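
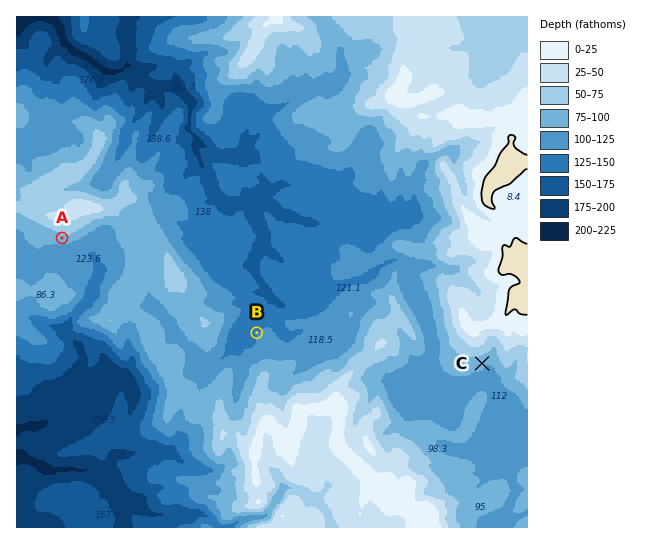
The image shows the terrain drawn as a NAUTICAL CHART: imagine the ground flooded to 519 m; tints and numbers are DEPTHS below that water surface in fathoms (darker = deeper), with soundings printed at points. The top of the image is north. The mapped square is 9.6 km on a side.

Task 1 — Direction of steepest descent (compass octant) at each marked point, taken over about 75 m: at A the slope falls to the S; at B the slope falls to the NW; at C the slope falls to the SE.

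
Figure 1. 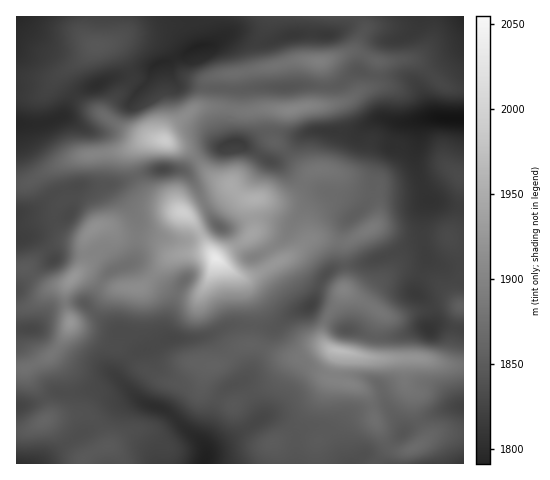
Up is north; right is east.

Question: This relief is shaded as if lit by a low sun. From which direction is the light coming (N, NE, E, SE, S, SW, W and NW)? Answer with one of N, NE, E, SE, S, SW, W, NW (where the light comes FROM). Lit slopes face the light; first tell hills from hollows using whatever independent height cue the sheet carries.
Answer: S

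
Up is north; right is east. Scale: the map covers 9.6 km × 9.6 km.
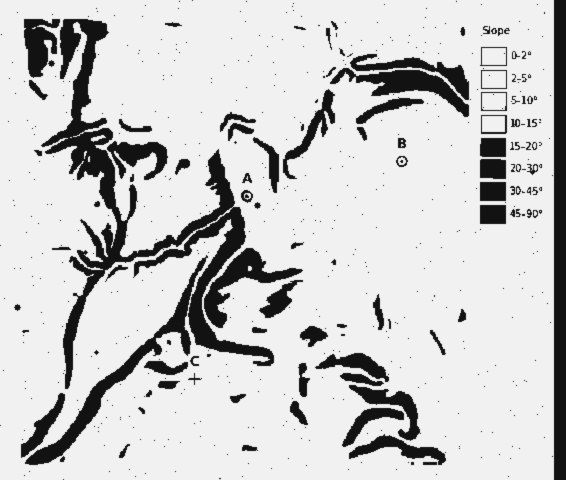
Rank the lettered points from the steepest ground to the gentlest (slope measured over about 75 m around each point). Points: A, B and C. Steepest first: A C B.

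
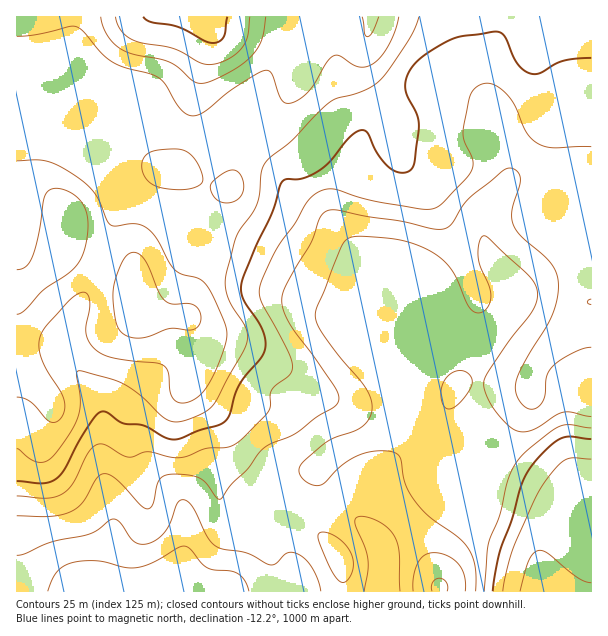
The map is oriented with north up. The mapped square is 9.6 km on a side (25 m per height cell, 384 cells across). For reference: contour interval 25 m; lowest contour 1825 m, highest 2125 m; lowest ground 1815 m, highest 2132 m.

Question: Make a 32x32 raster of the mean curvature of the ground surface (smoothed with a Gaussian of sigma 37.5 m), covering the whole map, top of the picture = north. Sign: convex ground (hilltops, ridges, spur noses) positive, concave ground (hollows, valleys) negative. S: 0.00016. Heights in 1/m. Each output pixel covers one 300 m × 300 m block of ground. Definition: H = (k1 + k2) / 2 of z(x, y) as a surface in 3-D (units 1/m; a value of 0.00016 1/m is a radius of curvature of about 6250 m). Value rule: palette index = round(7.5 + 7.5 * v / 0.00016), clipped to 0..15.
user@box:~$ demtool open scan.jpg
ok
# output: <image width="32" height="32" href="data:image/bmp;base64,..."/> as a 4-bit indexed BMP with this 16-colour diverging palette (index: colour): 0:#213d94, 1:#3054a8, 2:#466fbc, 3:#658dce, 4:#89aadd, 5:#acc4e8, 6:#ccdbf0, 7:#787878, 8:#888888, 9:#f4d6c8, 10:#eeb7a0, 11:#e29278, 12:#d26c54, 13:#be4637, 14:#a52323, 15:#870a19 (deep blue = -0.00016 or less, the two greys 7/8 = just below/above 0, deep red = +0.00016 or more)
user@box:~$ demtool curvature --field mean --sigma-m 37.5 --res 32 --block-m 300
<image width="32" height="32" href="data:image/bmp;base64,Qk12AgAAAAAAAHYAAAAoAAAAIAAAACAAAAABAAQAAAAAAAACAAATCwAAEwsAABAAAAAAAAAAlD0hAKhUMAC8b0YAzo1lAN2qiQDoxKwA8NvMAHh4eACIiIgAyNb0AKC37gB4kuIAVGzSADdGvgAjI6UAGQqHAJhTMzNkgyikCvQG//1BRXiWVWi3FIY6oi/2Bt7sciWJl2iIzWGMq3Sf4gepiZMFmHeJhI+Qn8Za60BqhljYFodGiWKPcJ5TjIVHqXZp+iaIaqgyvSCbRKhWnKdmeNokiL/WFNYleYd0VpuXZni6Mlee1AejmkiEREVoiId3m3EDS+UJhMc5pnhTRWeIdmnFBBv5GHXaeqm7h4Z3eIVX/E1N+RZ4/8c2mazXZ3iVa/2frqMlZ574Eli7g3d3t2zYafkSeGVK63aMtid3d3ZJyFbSBsuoV7urunJniHd3RbyFtCir24rM7YQ0d4d3d3Js17lCasqe+oYyNnh4d2l3FdyqYDvZatYSNWV3iHdrdzKtirUp+0WXVWd0eIh2emYVmVjrF/o0m5dmdWd3VJdDeZdH/SXYRomHZ4UjISelOKl2Nv9DdlaIiHlhNVWMgUvJd0f/U1ZWi+lZMoq7zXAX3al71xdpmXv5GXWru7y3MnmIilF3e7t3xgfXeJqa3YNGVkRXd2mIVot1uEeahohViXd3d3d2V2d811hFm4d1NquYd3eHd1hldqpXdIuYlzWql3d4d3ZKkkZ8hJd3ZndFmYZ3iHUgKLYQb7J6YzRmWKhld3ckZDfeki3Sj6RFZ2m4d1RTS9yq7/gY5J/WZ3hnqHi6lW7+uqq3BsJO2Gd5dZiJ"/>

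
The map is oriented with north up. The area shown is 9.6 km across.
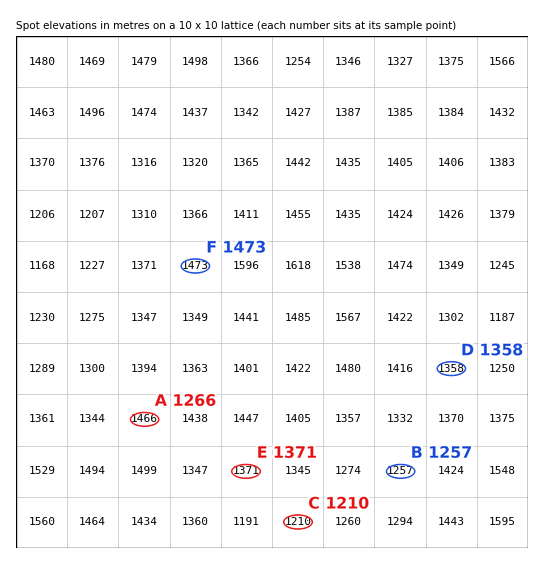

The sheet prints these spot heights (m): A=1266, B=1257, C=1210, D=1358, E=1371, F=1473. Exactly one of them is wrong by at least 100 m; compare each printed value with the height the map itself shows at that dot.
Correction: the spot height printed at A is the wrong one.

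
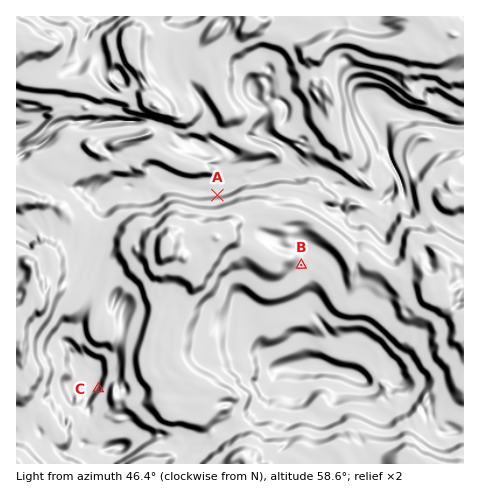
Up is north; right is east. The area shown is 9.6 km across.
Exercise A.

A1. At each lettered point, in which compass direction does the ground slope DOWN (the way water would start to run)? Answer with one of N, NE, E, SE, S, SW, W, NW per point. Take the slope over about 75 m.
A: N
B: SE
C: NW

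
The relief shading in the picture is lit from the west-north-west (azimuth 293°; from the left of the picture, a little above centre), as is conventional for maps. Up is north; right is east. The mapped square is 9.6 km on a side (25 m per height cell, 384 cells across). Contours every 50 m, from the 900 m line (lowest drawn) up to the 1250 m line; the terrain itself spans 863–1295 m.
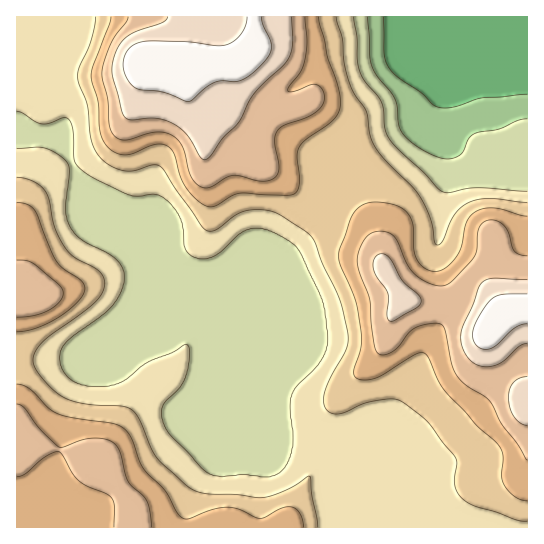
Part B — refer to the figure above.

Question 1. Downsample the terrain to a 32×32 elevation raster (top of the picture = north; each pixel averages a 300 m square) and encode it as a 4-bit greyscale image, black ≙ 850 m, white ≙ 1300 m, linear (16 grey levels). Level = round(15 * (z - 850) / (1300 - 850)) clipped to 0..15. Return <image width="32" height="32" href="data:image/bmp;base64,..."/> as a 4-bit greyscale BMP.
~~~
<image width="32" height="32" href="data:image/bmp;base64,Qk12AgAAAAAAAHYAAAAoAAAAIAAAACAAAAABAAQAAAAAAAACAAATCwAAEwsAABAAAAAAAAAAAAAAABEREQAiIiIAMzMzAERERABVVVUAZmZmAHd3dwCIiIgAmZmZAKqqqgC7u7sAzMzMAN3d3QDu7u4A////AKqqqqqpiZmYmXZmZmZmZmeqqqqqqYiId4h2ZmZmZnd4qqqqqph2ZmZndmZmZmd4iaqqq6mHZVVVVnZmZmZneJqqqrupdlVVVVVmZmZmZ3eKuqqqmGVVVVVVZmZmZneImrqZmYdlVVVVVWZmZmZ4iayph3d2ZVVVVVVnd2Z3iJq8mHZlZmVVVVVVZ3d3d4mqvIdlVVVmVVVVVVaIiHiau7x2VVVVVVVVVVVWeamImszLd2VVVVVVVVVVVWiqmZve3Jh2VVVVVVVVVVVou6qr3+2qmGVVVVVVVVVVebzLq87+u6mGVVVVVVVVVnm8y7u93ruph1VVVVVVVVaKvLqavMyql3ZVVVVVVVVnmsyoiau6qYZVVVVWVVVVaJq7l3irqpl1VVVVVmZVVniJqpd3m6mYZVVVVWeHZneIiZmHZ4mYh2VVVVV5mIiIh4iIhmZndndlVVZmiqmamId4h3ZVVURmVVZ3d5u7u6mHd3dlREREVVVnmIisy7uoh3d2QzM0RFVVaaqqvMu7qYh3ZTMzM0RVVXm8vN3cuqqph2QyIjMzVlZ5zN3d3cuqqodkIiIiIlZmis3e7d3bqqmGQyERERFVZore7u7u7bqpdTIRERERVVZ63v7u7u3bmHUxEREREFVVab3d3d3t25hlMRERERFVVWirzMzN3duYZCERERER"/>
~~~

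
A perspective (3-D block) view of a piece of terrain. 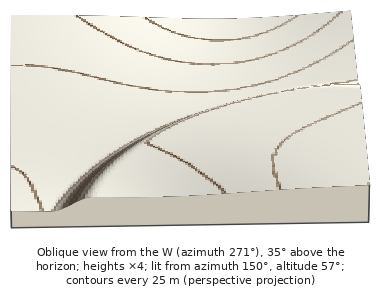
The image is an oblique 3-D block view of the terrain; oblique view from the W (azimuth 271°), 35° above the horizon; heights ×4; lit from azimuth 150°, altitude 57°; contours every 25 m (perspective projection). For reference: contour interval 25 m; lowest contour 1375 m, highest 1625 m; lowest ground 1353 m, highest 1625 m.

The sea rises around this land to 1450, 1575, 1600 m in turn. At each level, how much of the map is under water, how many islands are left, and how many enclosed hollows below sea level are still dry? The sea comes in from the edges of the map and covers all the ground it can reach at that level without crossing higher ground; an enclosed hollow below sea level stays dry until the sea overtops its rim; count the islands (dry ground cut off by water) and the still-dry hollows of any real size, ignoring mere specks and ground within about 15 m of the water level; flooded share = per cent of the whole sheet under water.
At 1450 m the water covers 62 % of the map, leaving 0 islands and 0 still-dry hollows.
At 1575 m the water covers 76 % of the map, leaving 0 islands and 0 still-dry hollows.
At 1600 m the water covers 92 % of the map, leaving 0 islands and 0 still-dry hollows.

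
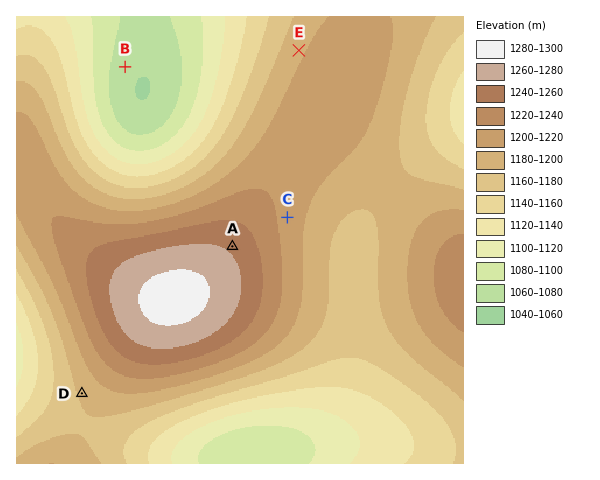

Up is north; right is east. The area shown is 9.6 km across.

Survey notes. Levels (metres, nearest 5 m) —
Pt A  1255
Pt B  1070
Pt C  1215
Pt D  1185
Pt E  1195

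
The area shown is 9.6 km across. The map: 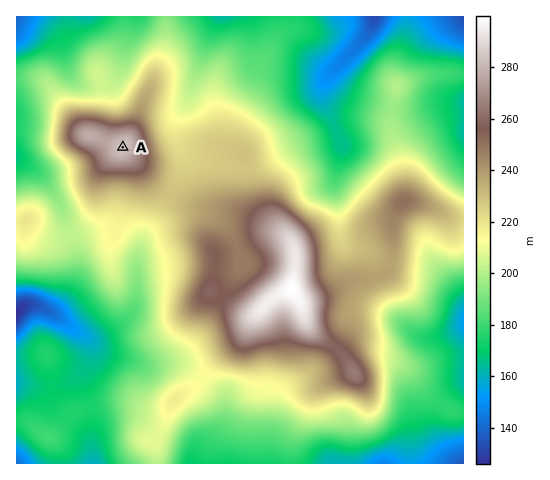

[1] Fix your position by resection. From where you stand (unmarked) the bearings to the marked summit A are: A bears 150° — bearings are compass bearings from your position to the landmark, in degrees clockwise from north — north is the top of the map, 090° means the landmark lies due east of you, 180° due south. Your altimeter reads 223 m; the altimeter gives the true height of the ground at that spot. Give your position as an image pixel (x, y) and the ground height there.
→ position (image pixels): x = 99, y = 106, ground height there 223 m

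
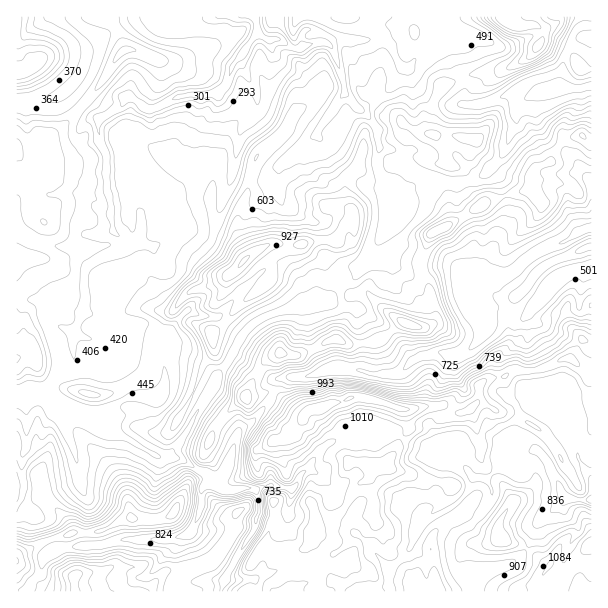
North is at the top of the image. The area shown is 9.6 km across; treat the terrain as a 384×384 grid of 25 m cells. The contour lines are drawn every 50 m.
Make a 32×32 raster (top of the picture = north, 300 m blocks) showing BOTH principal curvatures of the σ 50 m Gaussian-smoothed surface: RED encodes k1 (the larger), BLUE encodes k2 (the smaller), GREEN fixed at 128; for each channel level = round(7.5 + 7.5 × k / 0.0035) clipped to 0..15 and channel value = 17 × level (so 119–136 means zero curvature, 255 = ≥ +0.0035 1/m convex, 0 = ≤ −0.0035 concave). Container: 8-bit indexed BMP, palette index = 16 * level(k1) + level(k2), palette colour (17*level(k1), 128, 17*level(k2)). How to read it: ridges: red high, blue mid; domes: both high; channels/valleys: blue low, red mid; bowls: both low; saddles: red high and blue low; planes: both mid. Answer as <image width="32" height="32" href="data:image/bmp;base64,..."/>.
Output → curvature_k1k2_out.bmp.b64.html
<image width="32" height="32" href="data:image/bmp;base64,Qk02CAAAAAAAADYEAAAoAAAAIAAAACAAAAABAAgAAAAAAAAEAAATCwAAEwsAAAABAAAAAAAAAIAAABGAAAAigAAAM4AAAESAAABVgAAAZoAAAHeAAACIgAAAmYAAAKqAAAC7gAAAzIAAAN2AAADugAAA/4AAAACAEQARgBEAIoARADOAEQBEgBEAVYARAGaAEQB3gBEAiIARAJmAEQCqgBEAu4ARAMyAEQDdgBEA7oARAP+AEQAAgCIAEYAiACKAIgAzgCIARIAiAFWAIgBmgCIAd4AiAIiAIgCZgCIAqoAiALuAIgDMgCIA3YAiAO6AIgD/gCIAAIAzABGAMwAigDMAM4AzAESAMwBVgDMAZoAzAHeAMwCIgDMAmYAzAKqAMwC7gDMAzIAzAN2AMwDugDMA/4AzAACARAARgEQAIoBEADOARABEgEQAVYBEAGaARAB3gEQAiIBEAJmARACqgEQAu4BEAMyARADdgEQA7oBEAP+ARAAAgFUAEYBVACKAVQAzgFUARIBVAFWAVQBmgFUAd4BVAIiAVQCZgFUAqoBVALuAVQDMgFUA3YBVAO6AVQD/gFUAAIBmABGAZgAigGYAM4BmAESAZgBVgGYAZoBmAHeAZgCIgGYAmYBmAKqAZgC7gGYAzIBmAN2AZgDugGYA/4BmAACAdwARgHcAIoB3ADOAdwBEgHcAVYB3AGaAdwB3gHcAiIB3AJmAdwCqgHcAu4B3AMyAdwDdgHcA7oB3AP+AdwAAgIgAEYCIACKAiAAzgIgARICIAFWAiABmgIgAd4CIAIiAiACZgIgAqoCIALuAiADMgIgA3YCIAO6AiAD/gIgAAICZABGAmQAigJkAM4CZAESAmQBVgJkAZoCZAHeAmQCIgJkAmYCZAKqAmQC7gJkAzICZAN2AmQDugJkA/4CZAACAqgARgKoAIoCqADOAqgBEgKoAVYCqAGaAqgB3gKoAiICqAJmAqgCqgKoAu4CqAMyAqgDdgKoA7oCqAP+AqgAAgLsAEYC7ACKAuwAzgLsARIC7AFWAuwBmgLsAd4C7AIiAuwCZgLsAqoC7ALuAuwDMgLsA3YC7AO6AuwD/gLsAAIDMABGAzAAigMwAM4DMAESAzABVgMwAZoDMAHeAzACIgMwAmYDMAKqAzAC7gMwAzIDMAN2AzADugMwA/4DMAACA3QARgN0AIoDdADOA3QBEgN0AVYDdAGaA3QB3gN0AiIDdAJmA3QCqgN0Au4DdAMyA3QDdgN0A7oDdAP+A3QAAgO4AEYDuACKA7gAzgO4ARIDuAFWA7gBmgO4Ad4DuAIiA7gCZgO4AqoDuALuA7gDMgO4A3YDuAO6A7gD/gO4AAID/ABGA/wAigP8AM4D/AESA/wBVgP8AZoD/AHeA/wCIgP8AmYD/AKqA/wC7gP8AzID/AN2A/wDugP8A/4D/AJKTpteGhpTFhZamgMSTp6emlYWUoqemx4SHlae2ppeG2ZDH2dbY1tTFx8e04saWdZWVubaSpaW1hYWEYoXopJbn5LBwcJCBkZGElveQ96a2p4W2graEpbWVxtjXw5XE54OD5ff29bXEtJCkteagtoTYlnSmx5WExpOD2KVkhLa0lIXUhGK1+NT4x5Do+ZD1oueUpreVhXaFtaST94aUg9aR14VidLfZcZf4wICg0PGQ6IS2lZR1hpbFxoHn1peA4KHZh3KWxqeDdfWgoOX3scGylKWnt9bXtbWDtISVk9WzgdeXc7aXhnFwsPmCk/a2ppGmyLfHpHN1hbeEhpaR55WjxqO2loSStueQ+ZWQ2PjJlYKFdnXVhHR0xoSGhOaFlqS2hJZ1hbeV58Cl9oCQptfGhXNjc7WUpra2pbTmlYaWhaWEpNWklnVz9oC1+cKSyPj39/b39/f21PfFpXV3h6aEo8TnpbWWlnS2tHLoxKCAcqamlXNjtYKi97SldIV1prbXlISHd3enhJbVoJX1xaOQcICAkoCkpXKV1fj198XWp7aWloeHh6eFdMbFgaj79vTW99a4c4GAknDGtHOGx7WnhIWFl4d2lXK1+dZxk8eUdNmlldPm+efWhHO0hHPG16aEl4WWlqbF9qCxssZxgIR0g6Jz9taD14N2hqVypdWChoaHlZeGhoaU9sPVs+iWhXZ1x9aFhJfXc4eWx7Vx17SHd4eUqJiHl3SD1vm1k9eFdpeUpoaFxqV0d4aE5pSBlKi4p5aTlJeGhpWEhfjFlKaVhJSDhobmdHR2lqaB5fa0hIOVhaWkhJWGhnWFptj39/bn15OGhfXGlYSFx5WCgOWWuZeGp5Snl4d2hpS1hJV0koPHpYWFk/f2lYSF16eFgoaXp4eWk5eHd4eogteFhHS3x8mmhId1lZT555WV6ZPGhoaWh5Wkh4d3hpeTxZWVp6aVtIR0h3aVg5OlteiWxcSXhpiHlLSHh4eXh6aixnSGhobXtqSWlrbGlHKWyLaVk5eXl5eitYeXmIeXqJH4poR2doXnkZWFpYTIpHKnt6OmtrmnlaHJqKaYh4eXgoXnp3SGhPWSt8fX1+jHgZaU5/iVhZXVgaLHgKeoppWmdJXHp4K1kNjYpZR0dOeDlYTHpYKDdaXWc4HGkJCQcciEhci3taDHlKaE1XOjkIN1dYOU2JaDdOa2dJe3x8mgxaaEppfHwYeXdIW5xrbXpXKEg8S22reEhPek58inl6WA2JPWt8G2l6eFhIaGlqb196Wxx5SopoV1tteVhZaXuLLBgMCgkKSFhJeXhoaFcIDD+IJ1tXSEpqe2dXV3hpWk1LDF97PHuJaXl5eHlsPX+dXV16M="/>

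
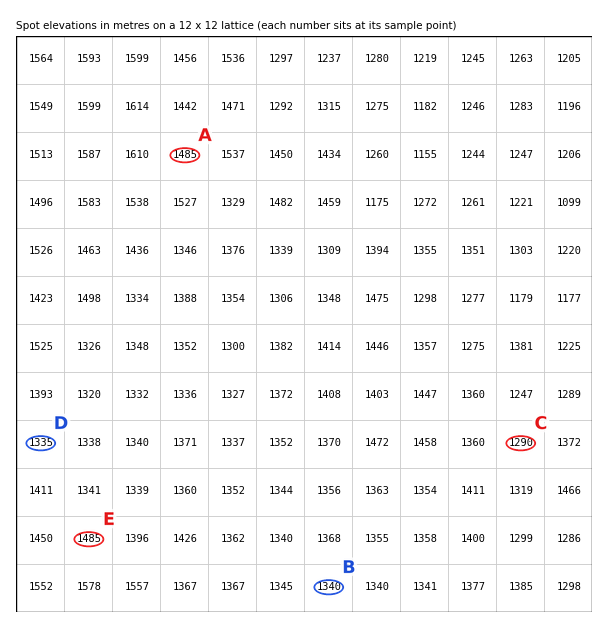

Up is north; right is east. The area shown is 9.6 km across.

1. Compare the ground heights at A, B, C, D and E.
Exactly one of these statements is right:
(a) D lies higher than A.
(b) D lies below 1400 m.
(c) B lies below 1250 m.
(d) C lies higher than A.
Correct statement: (b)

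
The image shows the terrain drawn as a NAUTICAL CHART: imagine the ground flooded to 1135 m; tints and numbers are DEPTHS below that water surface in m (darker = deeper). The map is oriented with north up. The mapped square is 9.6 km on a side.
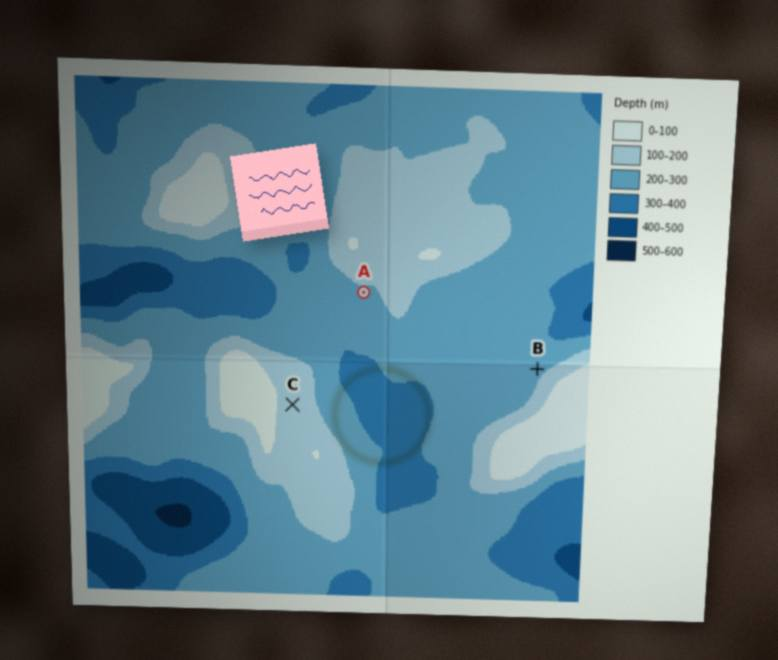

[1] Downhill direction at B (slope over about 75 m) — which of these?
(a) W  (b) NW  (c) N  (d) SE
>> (b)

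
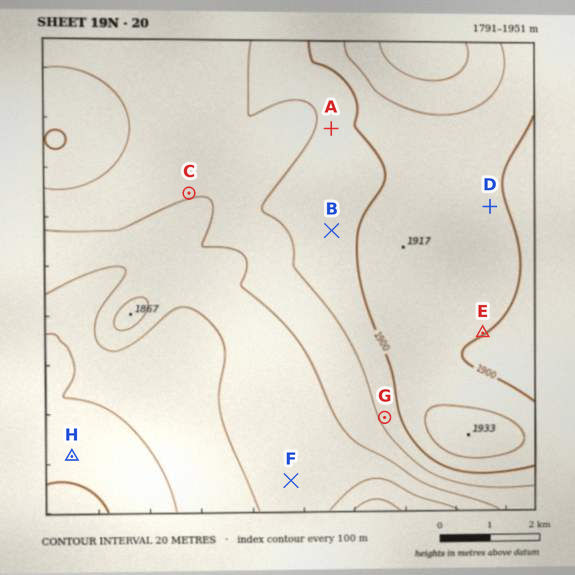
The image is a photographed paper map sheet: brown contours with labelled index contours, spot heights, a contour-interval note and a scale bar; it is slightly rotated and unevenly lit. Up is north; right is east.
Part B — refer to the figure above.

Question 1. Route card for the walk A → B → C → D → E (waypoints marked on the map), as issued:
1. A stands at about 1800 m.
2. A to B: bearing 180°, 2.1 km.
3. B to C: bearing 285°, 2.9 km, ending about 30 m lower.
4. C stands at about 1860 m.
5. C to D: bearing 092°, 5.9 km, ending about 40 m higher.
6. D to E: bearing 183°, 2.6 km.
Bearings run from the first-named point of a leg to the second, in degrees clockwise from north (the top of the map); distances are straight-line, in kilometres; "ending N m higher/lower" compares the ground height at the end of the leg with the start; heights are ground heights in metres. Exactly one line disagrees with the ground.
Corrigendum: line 1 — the height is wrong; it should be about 1890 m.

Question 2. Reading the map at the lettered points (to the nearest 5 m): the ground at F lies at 1850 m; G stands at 1885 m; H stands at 1810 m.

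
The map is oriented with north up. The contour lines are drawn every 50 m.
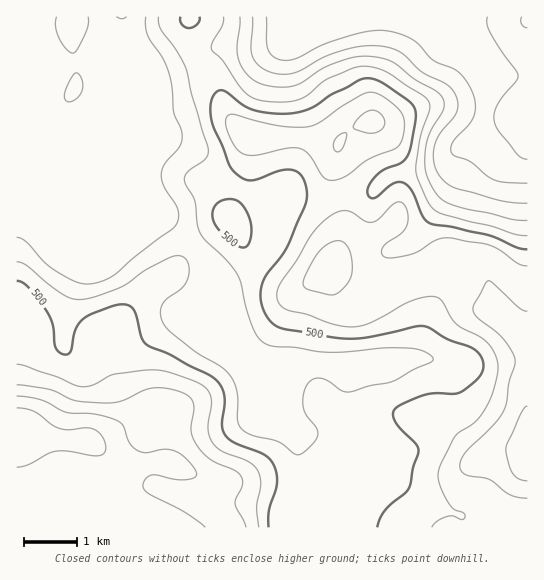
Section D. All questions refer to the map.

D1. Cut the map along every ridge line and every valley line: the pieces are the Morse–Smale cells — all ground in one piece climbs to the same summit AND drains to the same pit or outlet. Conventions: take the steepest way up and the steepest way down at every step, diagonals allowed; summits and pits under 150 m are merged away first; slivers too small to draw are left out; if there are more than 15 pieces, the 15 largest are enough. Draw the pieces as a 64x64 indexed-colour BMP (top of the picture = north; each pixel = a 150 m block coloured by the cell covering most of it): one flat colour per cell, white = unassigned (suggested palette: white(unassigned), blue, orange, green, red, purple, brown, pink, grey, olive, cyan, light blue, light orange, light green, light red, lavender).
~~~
<image width="64" height="64" href="data:image/bmp;base64,Qk12CAAAAAAAAHYAAAAoAAAAQAAAAEAAAAABAAQAAAAAAAAIAAATCwAAEwsAABAAAAAAAAAA////ALR3HwAOf/8ALKAsACgn1gC9Z5QAS1aMAMJ34wB/f38AIr28AM++FwDox64AeLv/AIrfmACWmP8A1bDFACIiIiIiIiIiIiIiIiIiIiIiIRERERERERERERERERERIiIiIiIiIiIiIiIiIiIiIiIhEREREREREREREREREREiIiIiIiIiIiIiIiIiIiIiIiERERERERERERERERERESIiIiIiIiIiIiIiIiIiIiIiIRERERERERERERERERERIiIiIiIiIiIiIiIiIiIiIiIhEREREREREREREREREREiIiIiIiIiIiIiIiIiIiIiIiIRERERERERERERERERESIiIiIiIiIiIiIiIiIiIiIiIRERERERERERERERERERIiIiIiIiIiIiIiIiIiIiIiIhEREREREREREREREREREiIiIiIiIiIiIiIiIiIiIiIiERERERERERERERERERESIiIiIiIiIiIiIiIiIiIiIiIRERERERERERERERERERIiIiIiIiIiIiIiIiIiIiIiIhEREREREREREREREREREiIiIiIiIiIiIiIiIiIiIiIiERERERERERERERERERESIiIiIiIiIiIiIiIiIiIiIiIRERERERERERERERERERIiIiIiIiIiIiIiIiIiIiIiIREREREREREREREREREREiIiIiIiIiIiIiIiIiIiIiIhERERERERERERERERERESIiIiIiIiIiIiIiIiIiIiIhERERERERERERERERERERIiIiIiIiIiIiIiIiIiIiIiEREREREREREREREREREREiIiIiIiIiIiIiIiIiIiIiERERERERERERERERERERESIiIiIiIiIiIiIiIiIiIiIRERERERERERERERERERERIiIiIiIiIiIiIiIiIiIiIhEREREREREREREREREREREiIiIiIiIiIiIiIiIiIiIhERERERERERERERERERERESIiIiIiIiIiIiIiIiIiIiERERERERERERERERERERERIiIiIiIiIiIiIiIiIiIhEREREREREREREREREREREREiIiIiIiIiIiIiIiIiIhERERERERERERERERERERERESIiIiIiIiIiIiIiIiIiERERERERERERERERERERERERIiIiIiIiIiIiIiIiIiIREREREREREREREREREREREREiIiIiIiIiIiIiIiIiIRERERERERERERERERERERERESIiIiIiIiIiIiIiIiIhERERERERERERERERERERERERIiIiIiIiIiIiIiIiIhEREREREREREREREREREREREREiIiIiIiIiIiIiIiIiERERERERERERERERERERERERESIiIiIiIiIiIiIiIiERERERERERERERERERERERERERIiIiIiIiIiIiIiIiIREREREREREREREREREREREREREiIiIiIiIiIiIiIiIhERERERERERERERERERERERERESIiIiIiIiIiIiIiIhERERERERERERERERERERERERERIiIiIiIiIiIiIiIhEREREREREREREREREREREREREREiIiIiIiIiIiIiIhERERERERERERERERERERERERERESIiIiIiIiIiIiIhERERERERERERERERERERERERERERIiIiIiIiIiIiIhEREREREREREREREREREREREREREREiIiIiIiIiIiIRERERERERERERERERERERERERERERESIiIiIiIiERERERERERERERERERERERERERERERERERIiIiIiIiIREREREREREREREREREREREREREREREREREiIiIiIiIhERERERERERERERERERERERERERERERERESIiIiIiIiERERERERERERERERERERERERERERERERERIiIiIiIiIhEREREREREREREREREREREREREREREREREiIiIiIiIiEREREREREREREREREREREREREREREREREyIiIiIiIiIRERERERERERERERERERERERERERERERMzIiIiIiIiIhEREREREREREREREREREREREREREREREzMiIiIiIiIiEREREREREREREREREREREREREREREREzMyIiIiIiIiIREREREREREREREREREREREREREREREzMzIiIiIiIiIhERERERERERERERERERERERERERERETMzMiIiIiIiIiERERERERERERERERERERERERERERETMzMyIiIiIiIiIRERERERERERERERERERERERERERERMzMzIiIiIiIiIhERERERERERERERERERERERERERERETMzMiIiIiIiIiERERERERERERERERERERERERERERERMzMyIiIiIiIiIREREREREREREREREREREREREREREREzMzIiIiIiIiIhERERERERERERERERERERERERERERETMzMiIiIiIiIiIiIRERERERERERERERERERERERERETMzMyIiIiIiIiIiIiIhERERERERERERERERERERERERMzMzIiIiIiIiIiIiIiIhEREREREREREREREREREREREzMzMiIiIiIiIiIiIiIiIREREREREREREREREREREREzMzMyIiIiIiIiIiIiIiIiIiIiIREREREREREREREREzMzMzIiIiIiIiIiIiIiIiIiIiIiIhEREREREREREREzMzMzMiIiIiIiIiIiIiIiIiIiIiIiIhEREREREREREzMzMzMyIiIiIiIiIiIiIiIiIiIiIiIiIiEREREREREzMzMzMz"/>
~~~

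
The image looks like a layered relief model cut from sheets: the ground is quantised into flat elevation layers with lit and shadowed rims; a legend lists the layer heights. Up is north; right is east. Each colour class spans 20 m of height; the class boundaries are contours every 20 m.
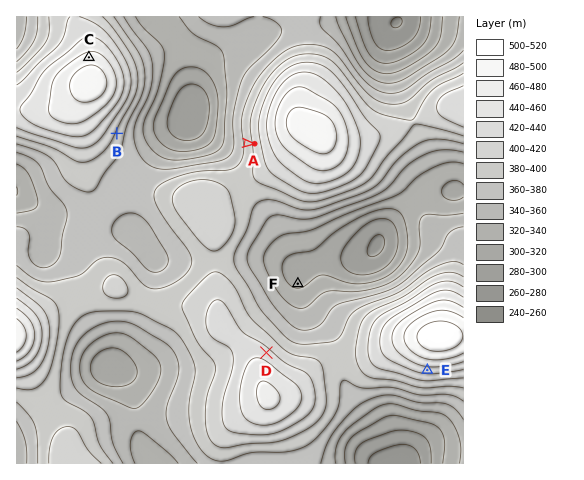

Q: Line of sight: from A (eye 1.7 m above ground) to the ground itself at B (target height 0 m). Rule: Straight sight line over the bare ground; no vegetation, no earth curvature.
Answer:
yes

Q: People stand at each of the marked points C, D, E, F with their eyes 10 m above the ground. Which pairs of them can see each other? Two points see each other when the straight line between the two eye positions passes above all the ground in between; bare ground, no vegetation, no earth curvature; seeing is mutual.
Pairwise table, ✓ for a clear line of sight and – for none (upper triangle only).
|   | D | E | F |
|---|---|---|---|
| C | – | – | – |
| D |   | ✓ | ✓ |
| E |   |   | – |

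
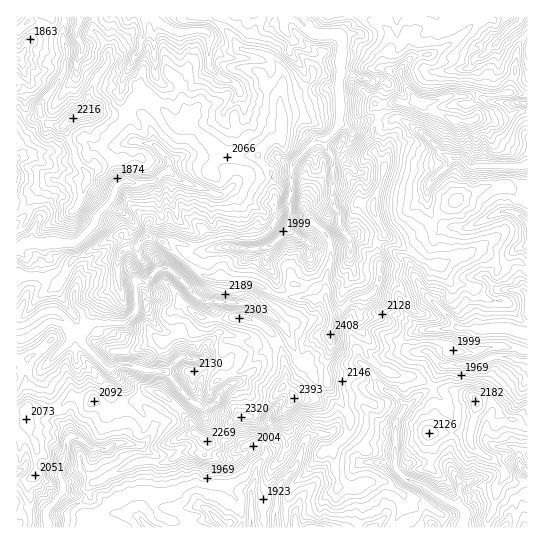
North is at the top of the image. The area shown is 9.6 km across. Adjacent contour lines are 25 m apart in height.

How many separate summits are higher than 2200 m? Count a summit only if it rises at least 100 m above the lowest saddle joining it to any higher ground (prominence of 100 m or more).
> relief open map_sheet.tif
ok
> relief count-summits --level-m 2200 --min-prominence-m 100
4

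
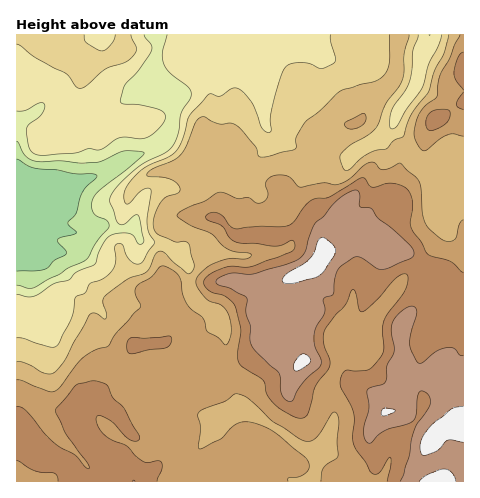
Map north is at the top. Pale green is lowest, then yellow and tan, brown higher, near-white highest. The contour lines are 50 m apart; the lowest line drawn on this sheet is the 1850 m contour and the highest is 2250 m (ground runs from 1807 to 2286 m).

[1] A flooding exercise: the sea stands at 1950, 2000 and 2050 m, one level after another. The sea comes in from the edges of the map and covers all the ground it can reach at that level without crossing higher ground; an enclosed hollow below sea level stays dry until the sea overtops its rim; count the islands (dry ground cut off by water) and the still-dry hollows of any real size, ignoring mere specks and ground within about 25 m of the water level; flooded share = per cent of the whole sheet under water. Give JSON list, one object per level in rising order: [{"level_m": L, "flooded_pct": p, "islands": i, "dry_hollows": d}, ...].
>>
[{"level_m": 1950, "flooded_pct": 9, "islands": 0, "dry_hollows": 0}, {"level_m": 2000, "flooded_pct": 23, "islands": 0, "dry_hollows": 0}, {"level_m": 2050, "flooded_pct": 33, "islands": 0, "dry_hollows": 0}]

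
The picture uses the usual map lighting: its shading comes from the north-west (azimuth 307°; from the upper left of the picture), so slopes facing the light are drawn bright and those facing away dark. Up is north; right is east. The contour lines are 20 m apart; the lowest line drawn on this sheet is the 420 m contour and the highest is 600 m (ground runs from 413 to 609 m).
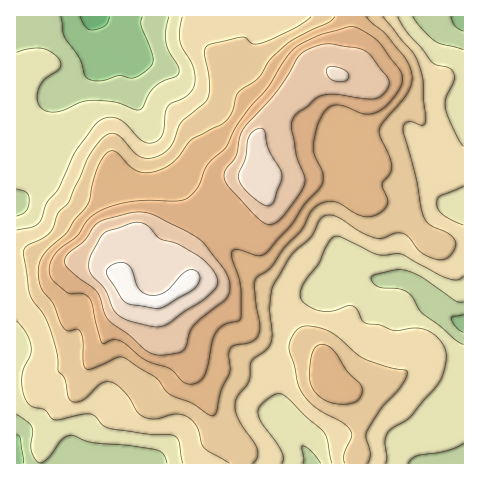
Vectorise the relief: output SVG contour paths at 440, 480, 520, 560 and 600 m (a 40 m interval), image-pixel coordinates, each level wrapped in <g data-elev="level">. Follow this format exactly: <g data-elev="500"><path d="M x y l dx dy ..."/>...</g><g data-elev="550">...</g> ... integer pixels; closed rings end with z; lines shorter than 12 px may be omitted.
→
<g data-elev="440"><path d="M17 435l3 3 4 25"/><path d="M463 332l-7-5-5-8 2-3 10-2"/><path d="M463 31l-8-5-4-9"/><path d="M143 17l-2 4 0 5 12 31-2 9-7 7-10 5-4 0-11-2-21 5-8-1-5-4-5-17-16-24-3-18"/></g><g data-elev="480"><path d="M282 463l1-5-2-7-20-28-3-10 1-4 3-5 10-8 6-2 5 0 4 4 37 34 3 7 5 24"/><path d="M386 463l1-7-2-15 2-7 5-6 18-11 29-34 4-8 3-13 0-8-2-7-9-11-11-7-11-1-18 3-16-6-14-2-3-3-5-11-4-3-5 0-19 5-15-2-12-9-2-6 2-7 5-9 12-14 10-23 4-4 3-1 6 2 35 16 7 1 13-1 6 1 45 24 10 1 5-4"/><path d="M17 321l9 12 5 13 0 8-7 15-2 10 2 16 5 10 5 2 11 3 7 8 3 2 35-6 6 3 7 8 6 3 38 6 26 1 4 3 2 3 4 22"/><path d="M463 225l-20-10-5-6-1-6 1-4 2-3 23-10"/><path d="M463 146l-9-16-9-22 1-11 8-16 0-8-5-5-12-3-5-3-10-14-15-16-9-15"/><path d="M182 17l-2 14 0 10 13 26 2 16-2 6-5 6-16 8-5 4-2 6-1 18-3 7-7 4-8 1-7-5-13-14-7-5-9-2-10 3-6 6-19 26-16 36-12 15-7 19-7 5-16 3"/></g><g data-elev="520"><path d="M337 404l11 0 8-2 5-6 1-8-3-5-12-12-14-21-7-5-6 0-5 3-3 7-3 17 1 11 4 8 6 6 8 5z"/><path d="M335 17l-6 5-34 16-12 9-13 13-12 18-20 14-6 19-5 9-6 5-29 14-14 19-10 8-14 6-11 0-11-4-17-17-6 1-6 5-7 16-8 31-14 17-7 11-23 21-4 7-2 9 1 10 2 8 12 17 9 22 5 4 10-1 4 3 2 9 0 22 3 6 8-1 23-11 7 1 33 20 8 12 5 5 21 8 17 11 6 1 3-4 5-22 8-17-1-17 1-6 5-4 17-4 5-4 2-4 1-10-6-35 2-9 15-12 14-20 16-16 11-21 8-6 10-3 9 2 17 11 9 3 11-2 10-7 2-8-6-15 8-12 2-8-3-10-9-18-1-7 5-8 23-28 4-10 1-8-3-10-5-10-19-22-14-12-4-5"/></g><g data-elev="560"><path d="M157 355l16-1 10-4 3-4 4-14 3-6 35-29 2-10-2-10-6-11-21-26-15-9-31-15-9-3-10-1-33 8-8 5-12 17-16 13-2 4 0 5 8 9 24 19 8 22 5 7 19 14 17 15z"/><path d="M267 224l7-1 7-5 18-23 5-10 1-9-8-19-6-28 1-7 3-7 12-8 9-9 6-3 14-1 38 5 7-3 6-7 2-6-1-6-17-21-7-6-8-2-28-4-10 2-14 6-6 6-22 34-34 39-6 24-11 16-1 8 5 8 23 26 10 8z"/></g><g data-elev="600"><path d="M154 308l10-1 29-17 6-9 1-4-1-4-6-3-6 1-21 20-7 4-7 0-7-1-6-5-7-19-5-6-9-1-9 4-3 4 1 5 17 25 7 4z"/></g>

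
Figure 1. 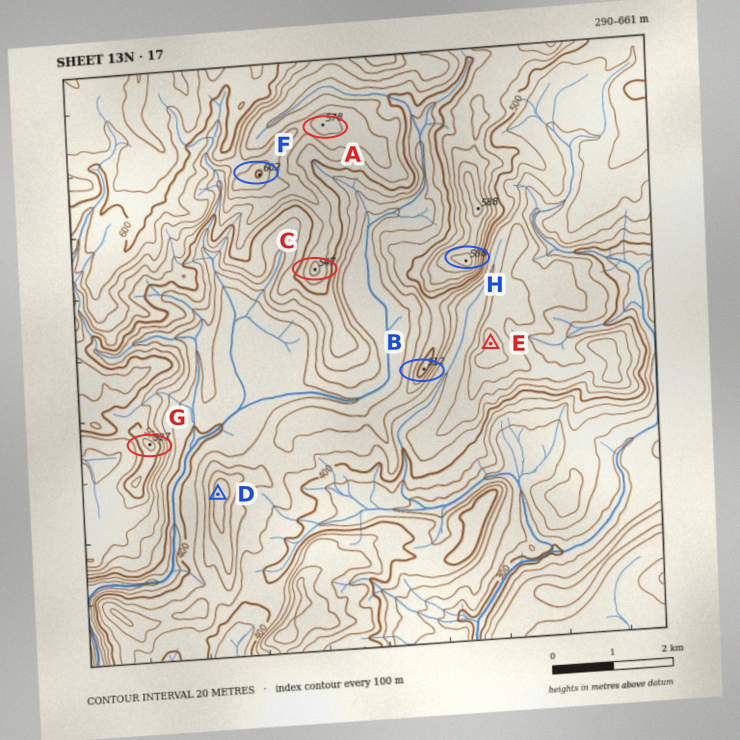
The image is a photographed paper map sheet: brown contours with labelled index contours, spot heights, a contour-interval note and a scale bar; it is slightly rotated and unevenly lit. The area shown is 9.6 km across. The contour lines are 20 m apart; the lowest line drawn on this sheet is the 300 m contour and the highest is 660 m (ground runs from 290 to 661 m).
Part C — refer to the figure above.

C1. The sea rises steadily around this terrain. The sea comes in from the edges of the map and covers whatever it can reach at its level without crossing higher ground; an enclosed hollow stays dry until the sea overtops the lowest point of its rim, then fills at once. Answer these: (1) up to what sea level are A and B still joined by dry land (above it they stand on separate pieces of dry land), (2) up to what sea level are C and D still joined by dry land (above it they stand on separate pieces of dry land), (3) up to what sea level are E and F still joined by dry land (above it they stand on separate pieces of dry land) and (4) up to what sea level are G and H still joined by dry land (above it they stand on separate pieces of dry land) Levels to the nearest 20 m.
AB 480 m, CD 440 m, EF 460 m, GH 500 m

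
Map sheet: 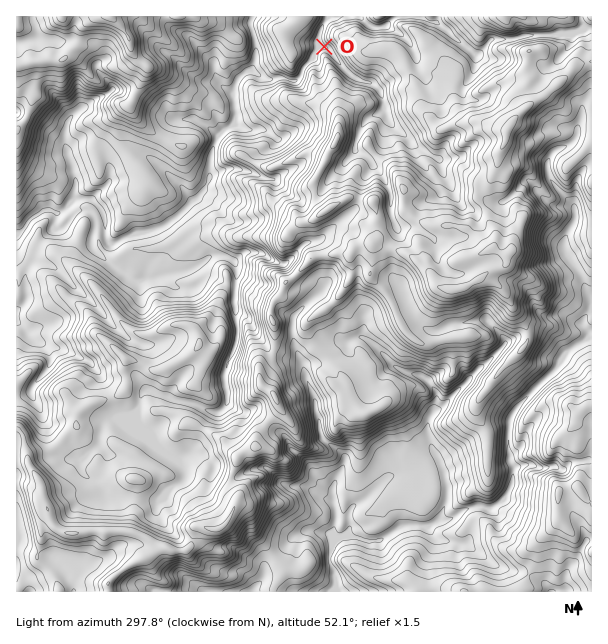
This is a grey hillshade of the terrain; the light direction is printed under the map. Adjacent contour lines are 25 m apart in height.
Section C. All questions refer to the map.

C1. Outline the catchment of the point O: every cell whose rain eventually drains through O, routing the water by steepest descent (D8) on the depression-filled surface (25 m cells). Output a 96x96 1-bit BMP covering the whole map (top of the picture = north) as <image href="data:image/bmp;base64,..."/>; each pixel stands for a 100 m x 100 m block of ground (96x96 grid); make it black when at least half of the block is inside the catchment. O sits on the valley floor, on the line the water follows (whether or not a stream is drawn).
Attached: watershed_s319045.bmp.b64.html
<image width="96" height="96" href="data:image/bmp;base64,Qk2+BAAAAAAAAD4AAAAoAAAAYAAAAGAAAAABAAEAAAAAAIAEAAATCwAAEwsAAAIAAAAAAAAA////AAAAAAAAAAAAAAAAAAAAAAAAAAAAAAAAAAAAAAAAAAAAAAAAAAAAAAAAAAAAAAAAAAAAAAAAAAAAAAAAAAAAAAAAAAAAAAAAAAAAAAAAAAAAAAAAAAAAAAAAAAAAAAAAAAAAAAAAAAAAAAAAAAAAAAAAAAAAAAAAAAAAAAAAAAAAAAAAAAAAAAAAAAAAAAAAAAAAAAAAAAAAAAAAAAAAAAAAAAAAAAAAAAAAAAAAAAAAAAAAAAAAAAAAAAAAAAAAAAAAAAAAAAAAAAAAAAAAAAAAAAAAAAAAAAAAAAAAAAAAAAAAAAAAAAAAAAAAAAAAAAAAAAAAAAAAAAAAAAAAAAAAAAAAAAAAAAAAAAAAAAAAAAAAAAAAAAAAAAAAAAAAAAAAAAAAAAAAAAAAAAAAAAAAAAAAAAAAAAAAAAAAAAAAAAAAAAAAAAAAAAAAAAAAAAAAAAAAAAAAAAAAAAAAAAAAAAAAAAAAAAAAAAAAAAAAAAAAAAAAAAAAAAAAAAAAAAAAAAAAAAAAAAAAAAAAAAAAAAAAAAAAAAAAAAAAAAAAAAAAAAAAAAAAAAAAAAAAAAAAAAAAAAAAAAAAAAAAAAAAAAAAAAAAAAAAAAAAAAAAAAAAAAAAAAAAAAAAAAAAAAAAAAAAAAAAAAAAAAAAAAAAAAAAAAAAAAAAAAAAAAAAAAAAAAAAAAAAAAAAAAAAAAAAAAAAAAAAAAAAAAAAAAAAAAAAAAAAAAAAAAAAAAAAAAAAAAAAAAAAAAAAAAAAAAAAAAAAAAAAAAAAAAAAAAAAAAAAAAAAAAAAAAAAAAAAAAAAAADAAAAAAAAAAAAAAAPwAAAAAAAAAAAAAAf8AAAAAAAAAAAAAAf+AAAAAAAAAAAAAA//wAAAAAAAAAAAAD//wAAAAAAAAAAAAH//gAAAAAAAAAAAB///AAAAAAAAAAAAD///AAAAAAAAAAAAD///AAAAAAAAAAAAD///AAAAAAAAAAAAD//+AAAAAAAAAAAAD//+AAAAAAAAAAAAD//8AAAAAAAAAAA4D//8AAAAAAAAAAA+f//4AAAAAAAAAAA////4AAAAAAAAAAA////4AAAAAAAAAAA////+AAAAAAAAAAA/////AAAAAAAAAAAf////AAAAAAAAAAAf////AAAAAAAAAAAP////AAAAAAAAAAAP////gAAAAAAAAAAH////gAAAAAAAAAAH////wAAAAAAAAAAD////wAAAAAAAAAAD//z/AAAAAAAAAAAD//gIAAAAAAAAAAAD//AAAAAAAAAAAAAH/+AAAAAAAAAAAAAH/+AAAAAAAAAAAAAH/+AAAAAAAAAAAAAH/+AAAAAAAAAAAAAH/+AAAAAAAAAAAAAH/8AAAAAAAAAAAAAH/8AAAAAAAAAAAAAP/4AAAAAAAAAAAAAP/4AAAAAAAAAAAAAf/wAAAAAAAAAAAAAfhgAAAAAAAAAAAAAPAAAAAAAAAAAAAAAEAAAAAAAAAAAAAAAAAAAAAAAAAAAAAAAAAAAAAAAAAAAAAAAAAAAAAAA="/>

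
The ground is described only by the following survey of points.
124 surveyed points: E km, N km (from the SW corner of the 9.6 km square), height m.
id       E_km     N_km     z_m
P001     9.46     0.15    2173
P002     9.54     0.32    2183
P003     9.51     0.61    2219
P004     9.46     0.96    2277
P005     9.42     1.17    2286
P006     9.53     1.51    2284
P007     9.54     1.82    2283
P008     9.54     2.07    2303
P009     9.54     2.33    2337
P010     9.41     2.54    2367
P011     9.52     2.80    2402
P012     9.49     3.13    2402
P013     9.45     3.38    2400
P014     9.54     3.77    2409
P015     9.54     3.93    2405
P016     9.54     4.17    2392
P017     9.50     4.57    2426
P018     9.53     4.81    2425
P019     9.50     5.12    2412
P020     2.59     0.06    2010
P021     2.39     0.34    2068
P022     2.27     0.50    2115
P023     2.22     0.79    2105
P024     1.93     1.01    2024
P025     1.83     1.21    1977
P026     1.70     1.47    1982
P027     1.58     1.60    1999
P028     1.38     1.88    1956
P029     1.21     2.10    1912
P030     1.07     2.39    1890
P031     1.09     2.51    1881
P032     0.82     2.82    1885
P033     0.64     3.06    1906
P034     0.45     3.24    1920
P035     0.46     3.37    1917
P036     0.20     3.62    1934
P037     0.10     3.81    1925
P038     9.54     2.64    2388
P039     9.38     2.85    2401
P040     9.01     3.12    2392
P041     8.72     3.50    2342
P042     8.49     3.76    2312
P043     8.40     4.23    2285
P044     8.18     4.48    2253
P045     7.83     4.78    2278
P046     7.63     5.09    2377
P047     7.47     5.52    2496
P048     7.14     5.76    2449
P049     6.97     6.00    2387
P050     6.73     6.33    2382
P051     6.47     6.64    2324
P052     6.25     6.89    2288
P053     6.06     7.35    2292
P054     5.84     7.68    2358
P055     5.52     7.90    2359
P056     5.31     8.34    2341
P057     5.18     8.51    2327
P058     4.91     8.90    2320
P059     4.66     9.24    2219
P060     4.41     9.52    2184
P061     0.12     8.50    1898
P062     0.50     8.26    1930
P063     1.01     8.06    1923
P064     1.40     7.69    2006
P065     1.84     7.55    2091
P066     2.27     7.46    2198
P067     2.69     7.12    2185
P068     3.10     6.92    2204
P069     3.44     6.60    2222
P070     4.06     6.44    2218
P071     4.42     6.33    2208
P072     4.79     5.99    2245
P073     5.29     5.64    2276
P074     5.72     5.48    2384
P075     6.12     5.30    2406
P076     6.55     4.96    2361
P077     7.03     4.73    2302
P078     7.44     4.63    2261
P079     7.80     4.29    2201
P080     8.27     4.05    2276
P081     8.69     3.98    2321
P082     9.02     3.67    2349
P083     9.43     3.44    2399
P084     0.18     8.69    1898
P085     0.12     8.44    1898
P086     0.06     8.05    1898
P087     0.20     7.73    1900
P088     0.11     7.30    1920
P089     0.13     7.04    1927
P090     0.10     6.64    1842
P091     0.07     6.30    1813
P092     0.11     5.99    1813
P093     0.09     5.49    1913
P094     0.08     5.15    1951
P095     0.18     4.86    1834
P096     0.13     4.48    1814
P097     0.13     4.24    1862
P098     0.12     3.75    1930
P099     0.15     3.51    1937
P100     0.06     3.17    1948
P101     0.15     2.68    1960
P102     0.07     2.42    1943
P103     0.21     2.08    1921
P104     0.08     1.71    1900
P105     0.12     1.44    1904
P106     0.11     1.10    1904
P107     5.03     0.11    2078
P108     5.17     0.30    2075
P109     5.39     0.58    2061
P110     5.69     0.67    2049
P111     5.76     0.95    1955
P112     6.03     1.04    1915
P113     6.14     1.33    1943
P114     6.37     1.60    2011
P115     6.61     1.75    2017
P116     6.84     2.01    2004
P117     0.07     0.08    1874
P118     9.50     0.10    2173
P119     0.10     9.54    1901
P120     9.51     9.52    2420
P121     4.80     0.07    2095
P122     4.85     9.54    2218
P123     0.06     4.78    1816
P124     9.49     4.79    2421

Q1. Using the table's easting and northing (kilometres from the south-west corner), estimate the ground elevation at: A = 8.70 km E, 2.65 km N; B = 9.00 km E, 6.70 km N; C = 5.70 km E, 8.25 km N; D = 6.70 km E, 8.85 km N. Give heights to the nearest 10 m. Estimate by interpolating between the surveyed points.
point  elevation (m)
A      2370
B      2430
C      2340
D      2320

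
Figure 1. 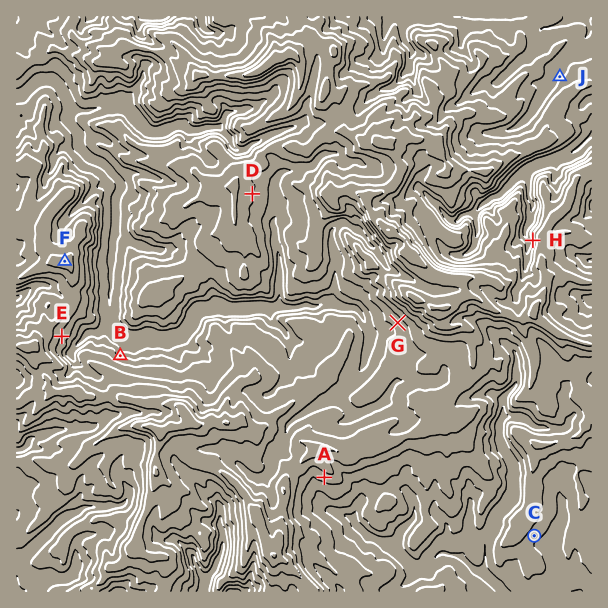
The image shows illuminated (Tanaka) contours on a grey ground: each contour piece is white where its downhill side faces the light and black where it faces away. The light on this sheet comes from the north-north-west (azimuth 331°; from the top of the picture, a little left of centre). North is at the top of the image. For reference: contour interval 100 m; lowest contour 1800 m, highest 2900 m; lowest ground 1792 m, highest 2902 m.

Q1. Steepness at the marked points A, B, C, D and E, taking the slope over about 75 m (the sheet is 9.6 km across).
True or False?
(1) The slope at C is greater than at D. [True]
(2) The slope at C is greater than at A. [False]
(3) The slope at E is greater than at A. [True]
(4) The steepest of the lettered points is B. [True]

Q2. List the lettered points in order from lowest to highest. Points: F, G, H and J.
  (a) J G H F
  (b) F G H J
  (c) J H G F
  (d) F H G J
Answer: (c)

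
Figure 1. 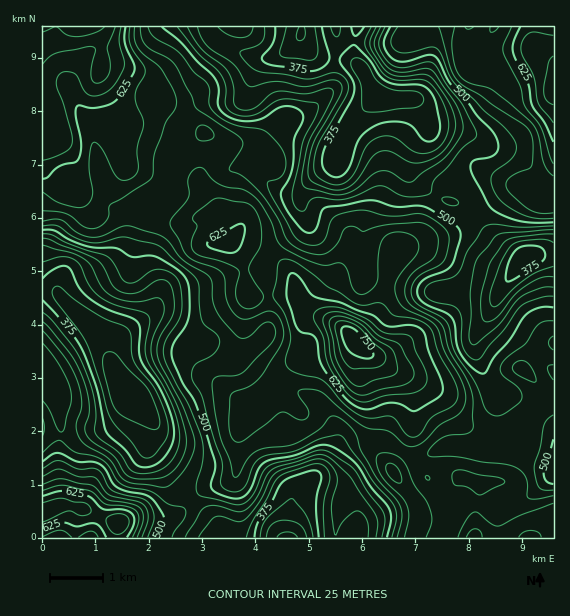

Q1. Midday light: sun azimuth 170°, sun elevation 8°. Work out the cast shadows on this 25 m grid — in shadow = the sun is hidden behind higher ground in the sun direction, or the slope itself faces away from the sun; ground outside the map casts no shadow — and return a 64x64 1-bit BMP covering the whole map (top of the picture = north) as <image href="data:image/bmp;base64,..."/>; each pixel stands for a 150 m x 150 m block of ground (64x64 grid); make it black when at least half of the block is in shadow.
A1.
<image width="64" height="64" href="data:image/bmp;base64,Qk0+AgAAAAAAAD4AAAAoAAAAQAAAAEAAAAABAAEAAAAAAAACAAATCwAAEwsAAAIAAAAAAAAA////AAAAAAAAAAAAAAAAAAAAAAAAAAAAAEAAAAAAAAAA8AAAAAAAAIH4AAAAAAAD//wAAAAAAAP//gAAAAAAA/3/AAAAAAAB//8AAAAAAAD//wAAAAAAAP/+AAAAAAAA//wAAAAAAAD/8AAAAAAAAI/gAAAAAAAAAeAAAAAAAAABwAAAAAAAAADAAAAAAAAAAAAAAAAAAAAAAAAAAAAAAAAAAAAAAAAAAAAAAAAAAAAAAAAAAAAAAAAAAAAAAAAAAAAAAAAAAAAAAAAAAHAAAAAAAAAA+AAAAAAAAAf/AMAAAAAAD//AwAAAAAAfx+DgAAAAAB+HwH4AAAAAH4PAfwAAAAAfgQA+AAAAAB8AAD4AAAAADgAAPwAAAACIAAAeAAAAAeAAAAQAAAABwAAAAAAAAAHAAAAAAAAAAAAYAAAAAAAAABwAAAAAAAAAH4AAAAAAAA8fAAAAAAAAP48AAAAAAAB/hgAAAAAAAH8AAAAAAAAAPwAAAAAAAAA/AcAAAAAAAB4B4AAAAAAABAHwAAAAAAAAAPAAAAAAAAAA4AAAAAHgAAAAAAAAB/AAAAAAAAAD+AAAAAAAAAH/gAAAAAAAAH/gAAAAAAAAD/AAAAAAAAAP+AAAAAAAAA/4AAAAAAAMD/AAAAAAAAwH4AAAAAAACAAAAAAAAAAAAABAAAAAAAAAAPAAAA=="/>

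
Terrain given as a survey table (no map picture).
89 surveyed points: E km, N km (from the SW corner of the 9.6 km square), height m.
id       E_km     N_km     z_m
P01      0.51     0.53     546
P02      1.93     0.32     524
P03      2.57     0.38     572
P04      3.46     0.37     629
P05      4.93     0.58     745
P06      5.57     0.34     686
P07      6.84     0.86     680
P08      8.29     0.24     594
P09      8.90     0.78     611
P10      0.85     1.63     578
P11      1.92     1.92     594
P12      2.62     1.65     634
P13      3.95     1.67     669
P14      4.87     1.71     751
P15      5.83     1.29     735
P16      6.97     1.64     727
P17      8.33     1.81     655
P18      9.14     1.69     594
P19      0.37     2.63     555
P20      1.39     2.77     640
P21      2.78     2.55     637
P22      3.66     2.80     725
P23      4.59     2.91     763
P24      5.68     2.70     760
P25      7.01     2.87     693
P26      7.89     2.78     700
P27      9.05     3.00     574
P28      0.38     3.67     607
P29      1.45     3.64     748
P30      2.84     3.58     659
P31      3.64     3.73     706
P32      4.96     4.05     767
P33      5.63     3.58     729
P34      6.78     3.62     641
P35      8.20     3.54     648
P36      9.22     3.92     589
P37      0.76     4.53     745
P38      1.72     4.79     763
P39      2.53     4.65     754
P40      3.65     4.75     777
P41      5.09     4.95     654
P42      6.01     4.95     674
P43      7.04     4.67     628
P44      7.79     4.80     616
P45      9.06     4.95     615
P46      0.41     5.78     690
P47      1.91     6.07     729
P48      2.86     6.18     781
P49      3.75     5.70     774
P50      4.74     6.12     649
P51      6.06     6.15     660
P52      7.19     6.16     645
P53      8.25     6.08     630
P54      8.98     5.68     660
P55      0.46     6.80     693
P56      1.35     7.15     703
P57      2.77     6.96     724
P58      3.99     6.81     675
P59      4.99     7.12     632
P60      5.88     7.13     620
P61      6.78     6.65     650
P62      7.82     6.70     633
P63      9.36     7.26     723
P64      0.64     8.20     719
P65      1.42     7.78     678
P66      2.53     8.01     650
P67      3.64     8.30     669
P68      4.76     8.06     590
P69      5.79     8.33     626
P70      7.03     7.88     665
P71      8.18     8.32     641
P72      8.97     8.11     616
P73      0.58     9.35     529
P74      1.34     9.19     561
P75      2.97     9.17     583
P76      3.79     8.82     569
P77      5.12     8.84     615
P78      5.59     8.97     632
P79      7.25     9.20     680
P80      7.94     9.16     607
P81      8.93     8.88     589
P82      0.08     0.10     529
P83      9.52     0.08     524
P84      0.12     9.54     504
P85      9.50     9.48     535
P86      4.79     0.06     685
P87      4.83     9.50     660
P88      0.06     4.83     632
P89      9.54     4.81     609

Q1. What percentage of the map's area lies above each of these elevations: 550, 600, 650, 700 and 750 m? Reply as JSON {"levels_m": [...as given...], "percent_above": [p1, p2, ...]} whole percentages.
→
{"levels_m": [550, 600, 650, 700, 750], "percent_above": [97, 81, 54, 28, 10]}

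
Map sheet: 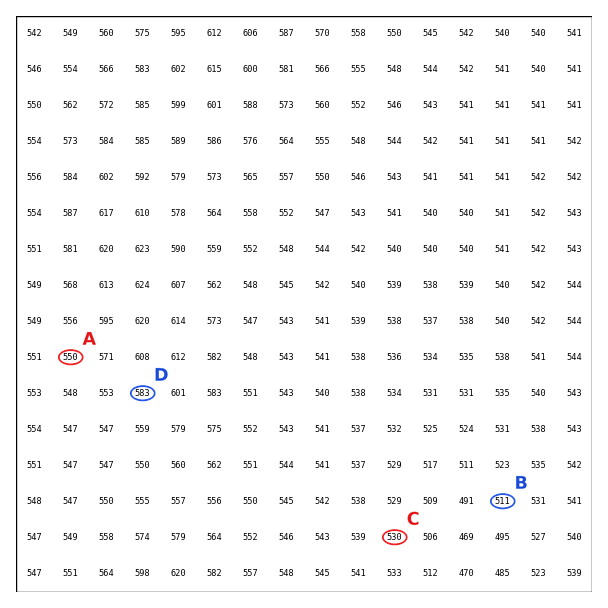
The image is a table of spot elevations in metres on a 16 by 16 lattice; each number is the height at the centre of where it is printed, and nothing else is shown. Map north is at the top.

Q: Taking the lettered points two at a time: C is below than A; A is above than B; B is below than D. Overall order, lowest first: B C A D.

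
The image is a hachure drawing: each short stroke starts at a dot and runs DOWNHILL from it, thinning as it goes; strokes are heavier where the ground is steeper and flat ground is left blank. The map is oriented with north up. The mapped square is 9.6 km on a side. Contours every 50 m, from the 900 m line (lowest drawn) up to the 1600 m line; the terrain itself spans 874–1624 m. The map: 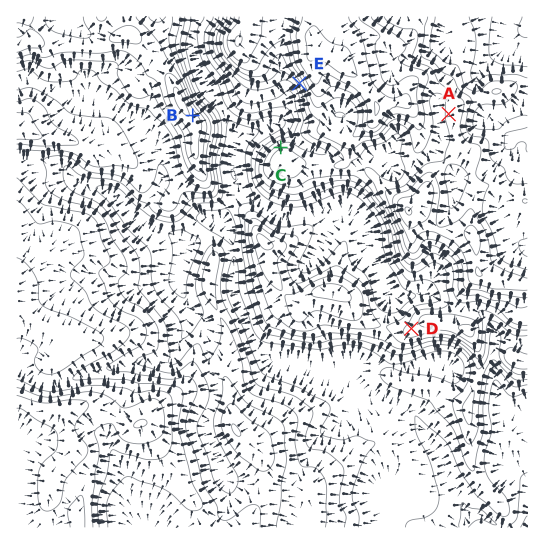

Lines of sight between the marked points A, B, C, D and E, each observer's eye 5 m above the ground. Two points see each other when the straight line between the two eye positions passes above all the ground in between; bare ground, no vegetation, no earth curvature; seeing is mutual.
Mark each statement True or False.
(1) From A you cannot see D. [True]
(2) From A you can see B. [False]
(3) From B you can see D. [True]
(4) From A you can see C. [False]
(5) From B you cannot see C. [False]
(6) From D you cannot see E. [True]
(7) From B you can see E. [True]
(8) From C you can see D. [False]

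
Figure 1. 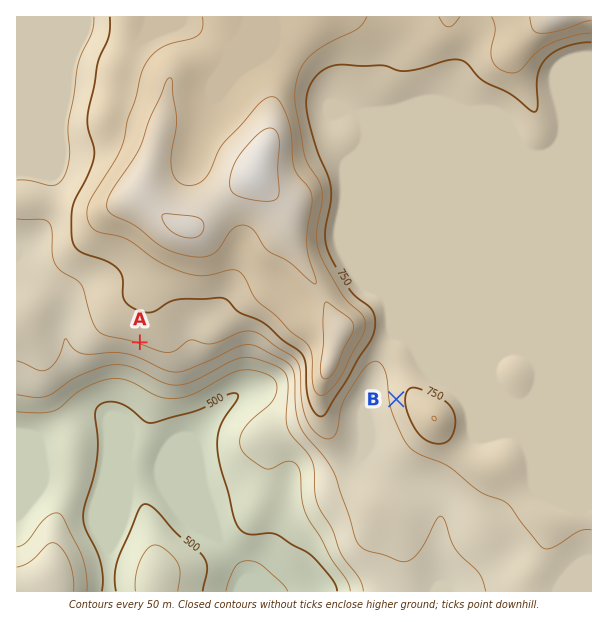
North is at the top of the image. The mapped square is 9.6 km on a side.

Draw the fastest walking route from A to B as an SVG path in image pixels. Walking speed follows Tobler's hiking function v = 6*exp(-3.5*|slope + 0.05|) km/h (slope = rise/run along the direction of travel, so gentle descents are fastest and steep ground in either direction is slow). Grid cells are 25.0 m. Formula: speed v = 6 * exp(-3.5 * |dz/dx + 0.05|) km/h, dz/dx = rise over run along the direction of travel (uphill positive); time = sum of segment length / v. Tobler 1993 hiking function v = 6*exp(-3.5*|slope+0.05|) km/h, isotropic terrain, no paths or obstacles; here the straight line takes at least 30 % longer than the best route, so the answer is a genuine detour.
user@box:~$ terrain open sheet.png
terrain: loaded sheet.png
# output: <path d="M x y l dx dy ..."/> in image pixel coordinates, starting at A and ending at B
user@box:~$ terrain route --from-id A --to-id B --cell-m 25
<path d="M140 342l18 9 60 0 18-9 15 0 39 20 4 4 17 33 7 8 3 1 3 0 12-6 6-6 21-10 6 0 27 13"/>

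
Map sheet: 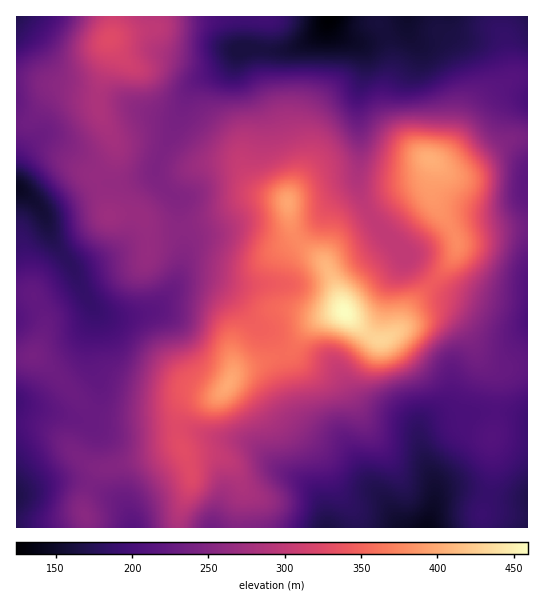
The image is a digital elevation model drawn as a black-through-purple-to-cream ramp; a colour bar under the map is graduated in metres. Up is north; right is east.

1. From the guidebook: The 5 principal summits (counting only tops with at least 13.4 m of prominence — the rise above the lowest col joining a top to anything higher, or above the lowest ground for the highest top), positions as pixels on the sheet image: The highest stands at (345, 313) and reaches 459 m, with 335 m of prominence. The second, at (430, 159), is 404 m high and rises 61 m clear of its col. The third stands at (229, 385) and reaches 400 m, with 43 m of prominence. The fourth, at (287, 202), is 398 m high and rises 21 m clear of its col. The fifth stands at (110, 38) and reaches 327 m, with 71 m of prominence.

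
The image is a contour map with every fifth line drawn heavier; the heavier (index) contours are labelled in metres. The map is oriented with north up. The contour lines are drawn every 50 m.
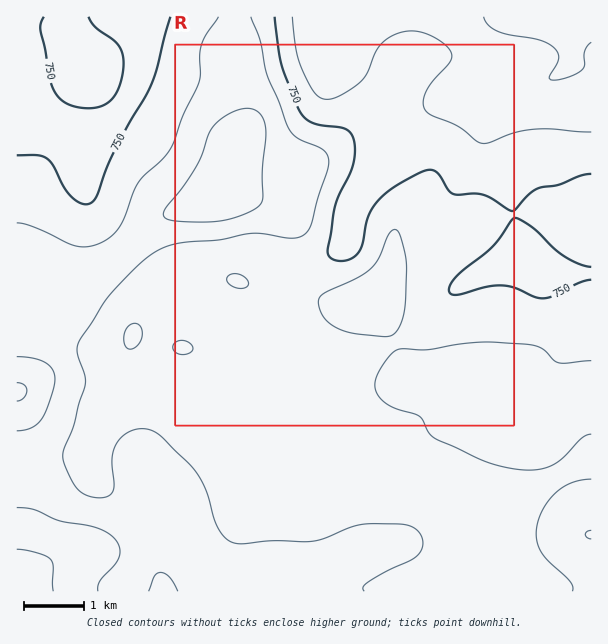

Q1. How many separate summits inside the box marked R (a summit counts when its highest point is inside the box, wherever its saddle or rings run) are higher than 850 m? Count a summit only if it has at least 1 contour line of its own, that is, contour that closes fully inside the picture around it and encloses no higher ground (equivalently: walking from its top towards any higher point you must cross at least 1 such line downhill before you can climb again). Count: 1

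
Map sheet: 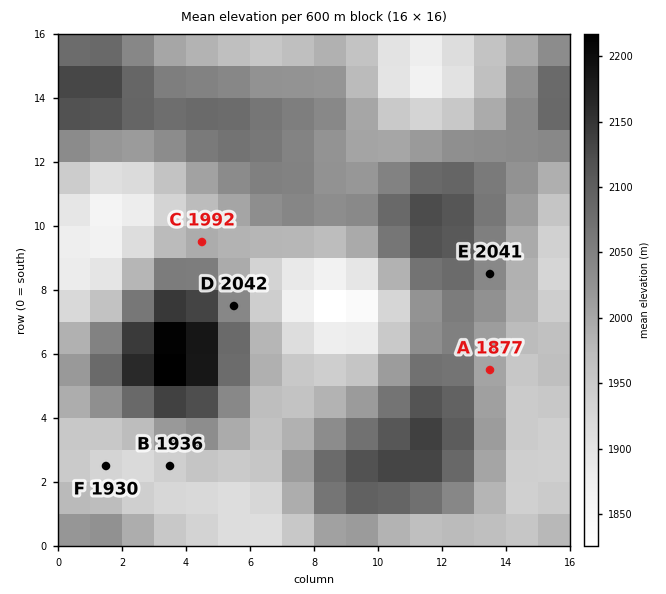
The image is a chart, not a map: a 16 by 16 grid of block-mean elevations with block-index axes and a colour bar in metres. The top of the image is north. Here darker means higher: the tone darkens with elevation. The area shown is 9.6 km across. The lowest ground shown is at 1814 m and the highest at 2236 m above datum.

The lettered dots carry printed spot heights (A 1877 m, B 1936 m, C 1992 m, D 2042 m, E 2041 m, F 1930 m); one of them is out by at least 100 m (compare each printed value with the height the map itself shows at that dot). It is A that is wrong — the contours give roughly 2002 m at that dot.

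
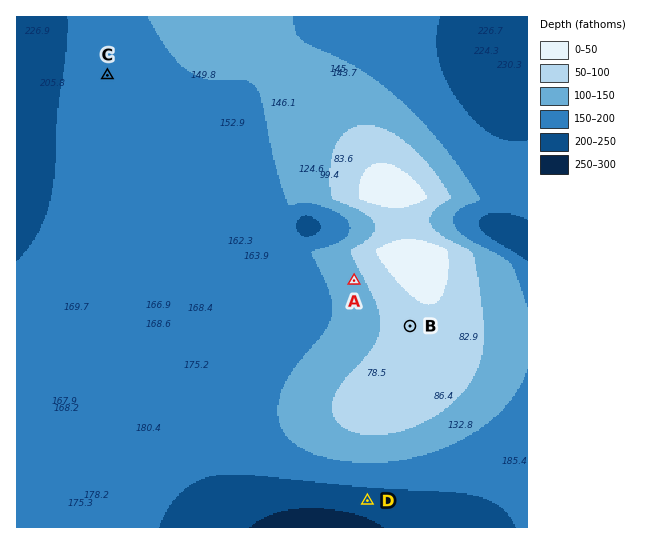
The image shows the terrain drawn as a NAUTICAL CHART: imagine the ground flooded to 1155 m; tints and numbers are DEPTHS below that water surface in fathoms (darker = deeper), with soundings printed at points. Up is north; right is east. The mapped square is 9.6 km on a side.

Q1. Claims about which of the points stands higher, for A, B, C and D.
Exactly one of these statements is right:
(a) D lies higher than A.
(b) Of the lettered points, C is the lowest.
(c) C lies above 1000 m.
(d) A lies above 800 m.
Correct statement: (d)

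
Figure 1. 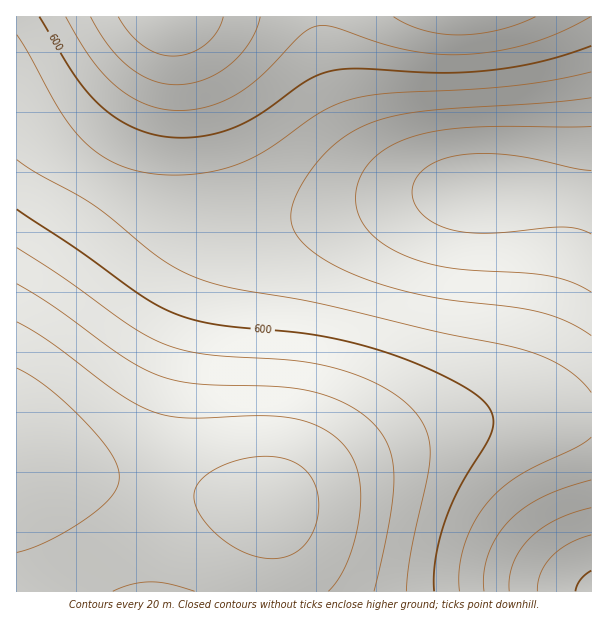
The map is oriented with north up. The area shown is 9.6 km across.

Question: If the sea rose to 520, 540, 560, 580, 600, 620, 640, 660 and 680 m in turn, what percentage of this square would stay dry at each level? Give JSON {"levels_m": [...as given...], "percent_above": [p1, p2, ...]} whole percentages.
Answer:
{"levels_m": [520, 540, 560, 580, 600, 620, 640, 660, 680], "percent_above": [96, 89, 81, 66, 49, 38, 28, 20, 7]}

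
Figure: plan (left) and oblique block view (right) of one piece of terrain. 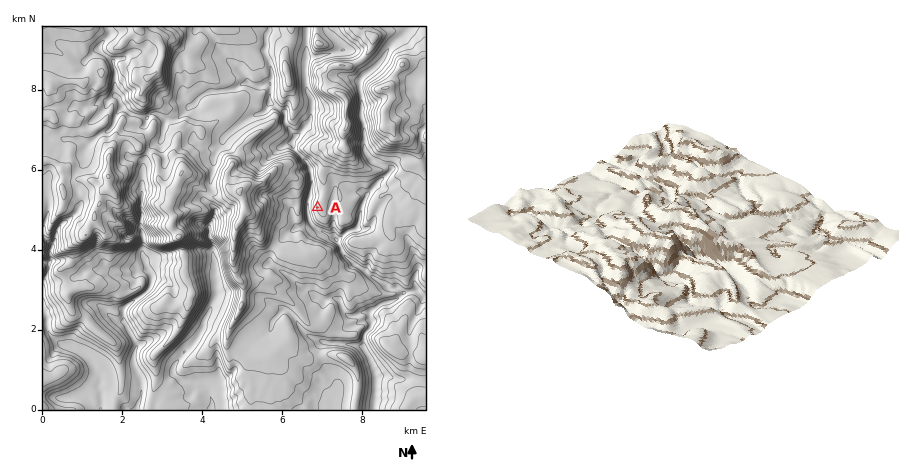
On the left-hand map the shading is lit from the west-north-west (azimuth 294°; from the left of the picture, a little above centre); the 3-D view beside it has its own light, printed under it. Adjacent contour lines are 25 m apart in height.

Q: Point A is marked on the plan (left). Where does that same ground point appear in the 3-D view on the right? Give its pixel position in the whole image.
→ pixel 725 207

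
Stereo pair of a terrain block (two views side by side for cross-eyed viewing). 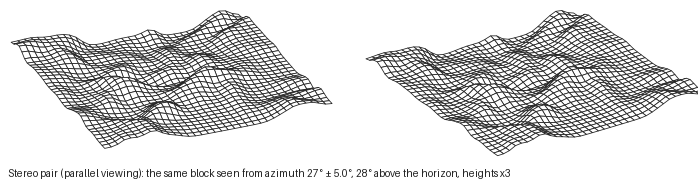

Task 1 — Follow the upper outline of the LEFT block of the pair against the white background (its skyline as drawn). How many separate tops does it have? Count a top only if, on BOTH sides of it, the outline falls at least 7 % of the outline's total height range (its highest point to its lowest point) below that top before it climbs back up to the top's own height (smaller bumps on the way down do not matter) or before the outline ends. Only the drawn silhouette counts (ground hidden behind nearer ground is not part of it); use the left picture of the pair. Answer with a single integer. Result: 4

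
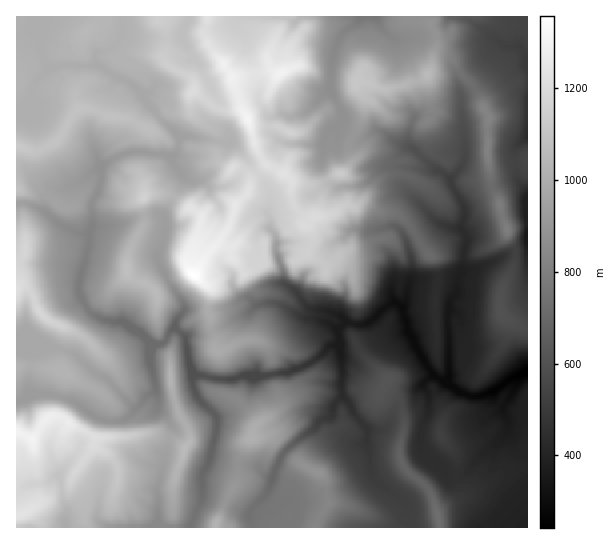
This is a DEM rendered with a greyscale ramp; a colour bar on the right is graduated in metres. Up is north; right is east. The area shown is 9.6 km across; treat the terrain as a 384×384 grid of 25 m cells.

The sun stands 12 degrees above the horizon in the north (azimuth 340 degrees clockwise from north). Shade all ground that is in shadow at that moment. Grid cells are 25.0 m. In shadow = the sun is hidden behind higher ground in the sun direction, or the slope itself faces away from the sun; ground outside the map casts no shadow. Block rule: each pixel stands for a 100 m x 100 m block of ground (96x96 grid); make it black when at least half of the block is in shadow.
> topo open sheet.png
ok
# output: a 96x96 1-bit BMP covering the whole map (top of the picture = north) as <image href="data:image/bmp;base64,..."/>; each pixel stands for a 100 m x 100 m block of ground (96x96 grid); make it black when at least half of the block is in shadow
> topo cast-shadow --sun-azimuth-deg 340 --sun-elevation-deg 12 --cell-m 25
<image width="96" height="96" href="data:image/bmp;base64,Qk2+BAAAAAAAAD4AAAAoAAAAYAAAAGAAAAABAAEAAAAAAIAEAAATCwAAEwsAAAIAAAAAAAAA////AAAAAAD/yP/PwgAAf/gA4AD/w//v4DAAf/AAwAA/wn7j4HgAP8AAwAAP8hhj8PwAPgAAQAAH+Bjj+PwAAAAQAAAB/BgD+P8AAAAwAAAAPhgD+H+AAABwAAAAPxjj+D/AcADwAAA8P4hD+AfD8ADgAAAeH8gD+AfnwADAAAAHj8DD+A/uAAAAAAANz8fh+B/gAAAAAAAd58/h+B/gAAAwAAAe49/x+D/wAABwAAAecT/w+H/4AABwAAAOGP/w/D/8AADwAACOOP/gPAN+AABwAAAOeAHgHAAfgABwAAAGMAAAHAAPgBBwAAAHABAACAOH4HgwAAAAAPgABgDD8HgAAAAAAfwABwB/88AAAAAADAYADgAf9wAAAAAAPAcAHAAP/wAAAcCA/A+DGHAD/wBgD/hH+AnDwPwA3+BgH/xncACHw/4AP+D4v/7gAGAHz//w//D5wf/gAMAH///+//gJwP9AAcAH////P/wzwP8AH4AH////f/97wH8AfwADn//////5gD8B/gDDj//////5gB8D+ADzh//////wgB8X+AD/j//////wgA8/8AP/n+P////wgAd/4A/////////wwAT/gD/////////w8AD+AP/+///////w8AD4Af8/f//////w8ADgA/8////////48ADgA/8////////x8ADgAH+f///////x8ADAAH+D///////78ABAAD+H////////8AEAAB4H8///////8AMAEAgH4///////8AMMEAABAd//vv//8QceEAAAA8f/n///98c+GAAAD8H/Bf//9/8+CAAADgDAB//v9/88AAAABiHgA//gMf8cAAGwAGGA8f/gMH8cAAHwAAHwfv7AMD8AHAHwAAD+f/zAEB8AfAD4AImGf/3AcA8A/hz5AOcA//+B9AMB/n/7gHMA//8D8AEH/v/5gHwAH/4H8AM/nP/4gHwAB/AP8B98BAf4ADwAAPg+GB/4BgD4ABwEAHh4OAfgBgAAAAgOABn4eAcAAgAAAAAOH4H48AMH4AAAA8BsH+P58D8f8AAAAcEAH/f/+H8/8AAAGMMAAf//+Hx/8AAAGEAHgf//+Hz/8MAMAAAPwf//+Hz/8/h8AAAPwH//+HzH9z/8AAAD4D//+HwB/x/8AAAf8B//+HwA/2PwfeB/8D//+H4Af/gB/+T/8H//+H8AP/wH8/7D8H//+H8AP/gP//wf8H//+H8AHmAf/83/8P//8H8ADgAAf8f/8f//8AEAAAAAeAP/4///8AEAAAAA4AP/4///8AAAAAAA4AH/45//8AEAAAAAAAD/4z//+AEAAACMAAD/4AH/+AEAAAAeAAD/4AAf8AAAAAg+BgB/4AAH4AAAABA8BgAf4AADYAAAAAAwAAAGYAAA4AAAHAAAAAAA4AAAgAAAAAAAAAAA4AAAiAAAAAAAEAAB4AAAOAAAAAAAAAAH4AAAfAAAAAAAAAAH4AAAfAAAAAAAAAADyAAAPAAAAAAgAAAjzAAAGYAAAAAACAAAQAABA4AAAAAAAAAYAAAAHwA="/>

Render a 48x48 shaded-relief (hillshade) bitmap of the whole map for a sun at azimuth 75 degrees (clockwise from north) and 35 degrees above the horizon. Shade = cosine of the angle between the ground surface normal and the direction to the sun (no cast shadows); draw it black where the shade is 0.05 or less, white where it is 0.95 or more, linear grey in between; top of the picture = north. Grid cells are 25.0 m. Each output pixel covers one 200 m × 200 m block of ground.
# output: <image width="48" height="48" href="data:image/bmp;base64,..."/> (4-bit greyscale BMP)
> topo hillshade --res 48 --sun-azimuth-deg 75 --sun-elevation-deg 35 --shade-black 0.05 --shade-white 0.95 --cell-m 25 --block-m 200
<image width="48" height="48" href="data:image/bmp;base64,Qk32BAAAAAAAAHYAAAAoAAAAMAAAADAAAAABAAQAAAAAAIAEAAATCwAAEwsAABAAAAAAAAAAAAAAABEREQAiIiIAMzMzAERERABVVVUAZmZmAHd3dwCIiIgAmZmZAKqqqgC7u7sAzMzMAN3d3QDu7u4A////AJirl6uIiaiLgmzsmJl4u6maupc47amZmZq7qJl5qrd8tVvbmImHmqq8ypYp7aqZmYmsuJiKu7eN2EerqImHis3cuYRL7KqpmZmrmal6u6eN2UWbuoiHi93bmGOO2qqpmZm6ebl5u7eN6UWKy4Zmne65dTndqZmZmYm6eKp6y7h821WKu4RYzu2oU57aiamZmYm6iJmcyqlq3HNompWM3duoRt6oeaqZmWm5iYm8qalo3pI2iruc3LqXSN2Gi7qZmYq5mZq7u7uY37Ilms3ru6qXZ8x3q6qqiLmJnO26mauY38Qkm83uuauXd72Iu6qqh4Va3uqauqdK7qRFes3tyZpWiL2Xq7qph2Vq3YaLyqVN+zR4iazcy6ZHms2oq7upd5mZl2i7rLNv1FmrmJvM3aRom92qy5mIdZh3eJupvLKPxquqhYq83ZV3m+27lFmqh5h4m7l5zaGv1Ueqd7lozrZnnO7JdGiru6mJq4aM3pHPYCeZVJu7raVpvM13lnaKqpmZmFjN3ZPOIFq5aLzN3HSbu8pJloZpqZmGZpzc3Ia7EHqprO7d3GW7q8dKp3ZXh4dEjN3MxinXEouqve7cy3iprKVqp3VGiGNL3t2pUTu1JK3KrO7cuoeZi5V6p3Q3qlbO3KZnU0rJE5vMvNzLlzJ7qnV7p3Q4u4vu22R3ZFvnAGvKq7ymQQCtymZ6qHQ4u73tymVWZp2wAayom8kQACbe2Yd5qXVIvM7tunVEeswQCsx3qYAAF4vu2ndoqXZXvd7suoZDnMgAe8p5mqA2eq3uyGQ4qodmrc3cq5ZEjLUBiqmrrqFpqr3uuINL23aGnL3su5dke7YBeZq7vpNpu679q5Wt3HRWv73tupd1WbkgWZq8zGR5rN7rrIndy3QT373smJh2V6pAOKq8ylZ5rMy7qZzcqWQV/823eahVV5gRaribuHeJq7vMu823mmIZ/5mImqdER6lTi5aLuXiqqqzu3Nt4y1I8/7uqqahEV6u5eXV5uni7u7ve7KiLyERt/cuqqahVZ7zKhkV4qGjMuq3ty5m8plWd2qmZmqllaby4ZkSKh4vula7suqvKh0OuuYiZmrl2eauXZmeIaavuuIvcuruYmUK+uZmZq7homHiHd5lzfLvduYm83Lh5qULOurqIq6dndnm5d4hBnanNyYm8yoZ5qULOzKmHm5dneKymVocSvJvNyoiqeIeKukK9zJmHeZeJq7llaGQX3cy6u5Z3e7h72zK+3ZmHeJqqq5dlZ3VKy7vLmnNYu6eL2ibe3ZmIeaqqqodTapRrqavMuCJ6qpic2lndzKmIiaqqmIdTe2N7mJu7txOauqmc2ozLupmYiZqoiHVGqUSal4qr2SSc2oee68y6qpmZmZmIh1WKlSi6h5nP+kSd24ae7dyqq5mYiJmIh2iqc2q5eKrf62abuoiM3tupqpmYiJmZh3ipRaupeJre25mqqYiL3tupmZmYiJmZh2eYV6qZiKu97KmamIiL3tuZmZmYiImZhlipZquZmaus7LuoZoid3MqpmQ=="/>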